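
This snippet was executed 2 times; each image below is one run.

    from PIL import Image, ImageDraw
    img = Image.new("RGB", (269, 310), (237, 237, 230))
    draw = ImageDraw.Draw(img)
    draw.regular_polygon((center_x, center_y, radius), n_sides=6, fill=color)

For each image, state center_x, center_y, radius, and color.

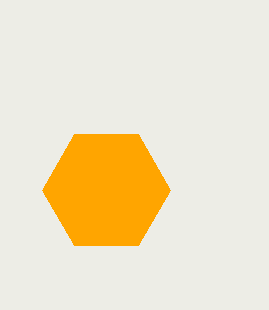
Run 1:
center_x = 106; center_y = 190; radius = 64; color = 'orange'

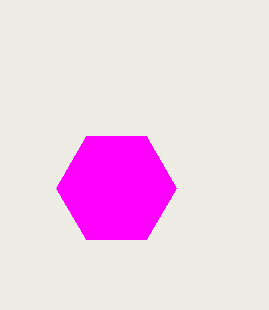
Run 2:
center_x = 116, center_y = 188, radius = 60, color = 'magenta'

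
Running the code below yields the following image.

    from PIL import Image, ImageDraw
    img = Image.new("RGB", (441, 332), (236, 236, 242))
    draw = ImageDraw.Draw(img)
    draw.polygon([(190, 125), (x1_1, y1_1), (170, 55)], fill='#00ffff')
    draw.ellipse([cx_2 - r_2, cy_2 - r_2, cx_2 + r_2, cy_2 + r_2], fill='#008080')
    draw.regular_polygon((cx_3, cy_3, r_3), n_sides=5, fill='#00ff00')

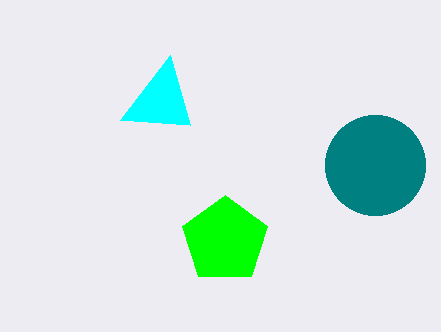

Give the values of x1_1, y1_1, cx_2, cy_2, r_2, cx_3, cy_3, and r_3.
x1_1 = 120; y1_1 = 120; cx_2 = 375; cy_2 = 165; r_2 = 50; cx_3 = 225; cy_3 = 240; r_3 = 45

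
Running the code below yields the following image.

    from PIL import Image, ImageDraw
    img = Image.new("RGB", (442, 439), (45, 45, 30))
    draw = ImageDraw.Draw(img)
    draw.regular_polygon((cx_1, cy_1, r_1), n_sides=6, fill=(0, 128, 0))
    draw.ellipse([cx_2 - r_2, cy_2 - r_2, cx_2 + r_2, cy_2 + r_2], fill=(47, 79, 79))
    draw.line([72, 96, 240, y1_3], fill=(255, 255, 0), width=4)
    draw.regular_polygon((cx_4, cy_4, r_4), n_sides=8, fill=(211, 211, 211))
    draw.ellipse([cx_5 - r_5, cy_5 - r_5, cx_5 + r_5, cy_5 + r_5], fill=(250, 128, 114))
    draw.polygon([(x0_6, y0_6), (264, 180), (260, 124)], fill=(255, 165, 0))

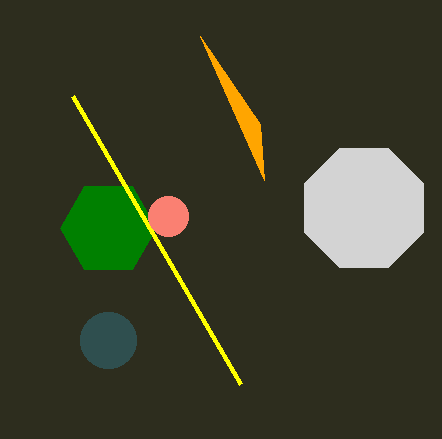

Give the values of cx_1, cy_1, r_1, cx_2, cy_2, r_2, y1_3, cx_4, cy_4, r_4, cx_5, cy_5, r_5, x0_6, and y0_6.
cx_1 = 108
cy_1 = 228
r_1 = 48
cx_2 = 108
cy_2 = 340
r_2 = 28
y1_3 = 384
cx_4 = 364
cy_4 = 208
r_4 = 64
cx_5 = 168
cy_5 = 216
r_5 = 20
x0_6 = 200
y0_6 = 36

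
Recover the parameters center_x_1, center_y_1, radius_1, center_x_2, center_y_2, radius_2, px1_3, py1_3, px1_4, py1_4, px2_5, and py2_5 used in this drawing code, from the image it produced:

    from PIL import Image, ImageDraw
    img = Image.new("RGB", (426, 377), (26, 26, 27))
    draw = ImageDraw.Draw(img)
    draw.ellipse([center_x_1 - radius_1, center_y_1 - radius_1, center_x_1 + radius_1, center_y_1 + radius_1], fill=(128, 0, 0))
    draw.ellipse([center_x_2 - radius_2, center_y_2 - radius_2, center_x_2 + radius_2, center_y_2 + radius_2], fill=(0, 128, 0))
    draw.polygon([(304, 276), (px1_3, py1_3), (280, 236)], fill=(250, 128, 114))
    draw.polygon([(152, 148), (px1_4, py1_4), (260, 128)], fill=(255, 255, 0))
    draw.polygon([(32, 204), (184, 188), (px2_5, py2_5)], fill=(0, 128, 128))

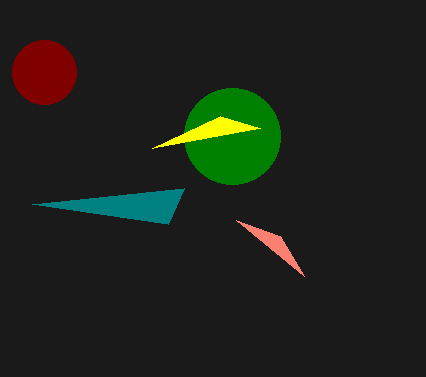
center_x_1 = 44, center_y_1 = 72, radius_1 = 32, center_x_2 = 232, center_y_2 = 136, radius_2 = 48, px1_3 = 236, py1_3 = 220, px1_4 = 220, py1_4 = 116, px2_5 = 168, py2_5 = 224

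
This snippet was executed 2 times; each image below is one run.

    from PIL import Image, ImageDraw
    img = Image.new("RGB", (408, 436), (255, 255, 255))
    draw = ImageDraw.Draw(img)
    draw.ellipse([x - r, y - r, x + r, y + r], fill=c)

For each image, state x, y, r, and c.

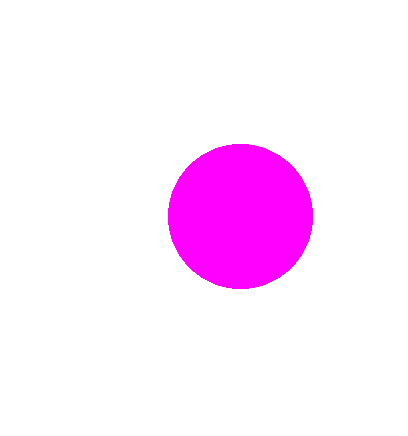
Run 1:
x = 240
y = 216
r = 72
c = 'magenta'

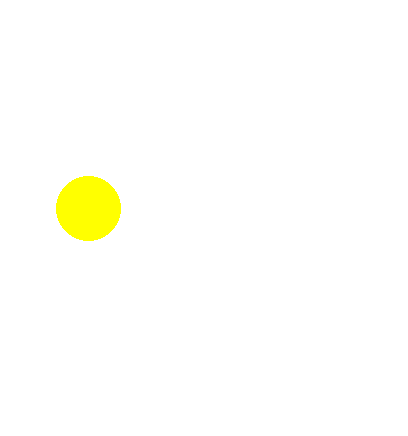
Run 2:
x = 88
y = 208
r = 32
c = 'yellow'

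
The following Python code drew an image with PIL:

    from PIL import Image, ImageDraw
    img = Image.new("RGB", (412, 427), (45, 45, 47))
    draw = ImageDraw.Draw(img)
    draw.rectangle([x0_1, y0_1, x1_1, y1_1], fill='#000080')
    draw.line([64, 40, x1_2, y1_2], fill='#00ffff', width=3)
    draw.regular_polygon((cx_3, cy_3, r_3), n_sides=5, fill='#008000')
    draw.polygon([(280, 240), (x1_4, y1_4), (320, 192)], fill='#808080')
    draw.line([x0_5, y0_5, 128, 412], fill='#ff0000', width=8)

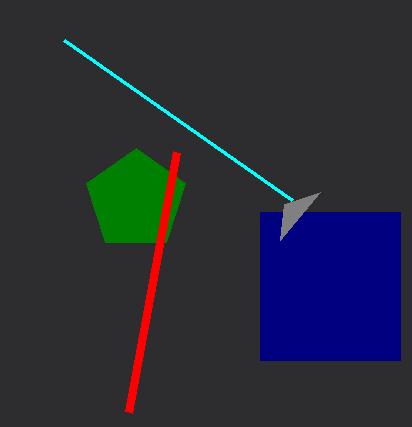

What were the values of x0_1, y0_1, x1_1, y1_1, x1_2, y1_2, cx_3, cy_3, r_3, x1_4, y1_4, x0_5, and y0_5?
x0_1 = 260; y0_1 = 212; x1_1 = 400; y1_1 = 360; x1_2 = 292; y1_2 = 200; cx_3 = 136; cy_3 = 200; r_3 = 52; x1_4 = 284; y1_4 = 204; x0_5 = 176; y0_5 = 152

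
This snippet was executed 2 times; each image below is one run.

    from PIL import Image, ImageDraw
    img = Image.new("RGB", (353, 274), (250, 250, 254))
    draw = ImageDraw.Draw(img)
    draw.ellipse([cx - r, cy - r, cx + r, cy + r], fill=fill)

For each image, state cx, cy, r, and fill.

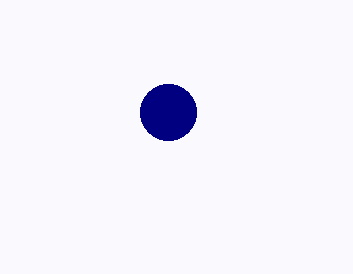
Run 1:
cx = 168
cy = 112
r = 28
fill = 'navy'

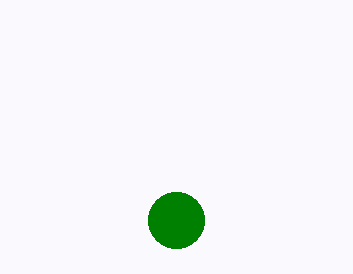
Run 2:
cx = 176; cy = 220; r = 28; fill = 'green'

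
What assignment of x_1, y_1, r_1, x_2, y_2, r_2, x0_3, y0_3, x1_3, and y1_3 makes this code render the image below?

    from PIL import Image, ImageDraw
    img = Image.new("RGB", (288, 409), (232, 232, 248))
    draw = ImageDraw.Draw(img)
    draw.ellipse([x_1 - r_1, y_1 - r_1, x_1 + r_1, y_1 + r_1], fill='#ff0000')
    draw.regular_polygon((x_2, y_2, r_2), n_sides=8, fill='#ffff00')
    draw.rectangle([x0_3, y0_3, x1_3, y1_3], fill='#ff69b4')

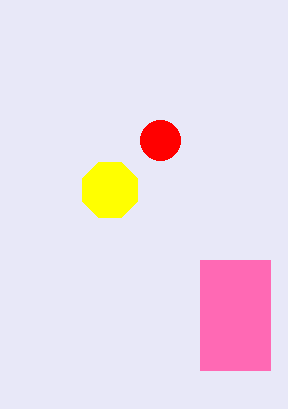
x_1 = 160; y_1 = 140; r_1 = 20; x_2 = 110; y_2 = 190; r_2 = 30; x0_3 = 200; y0_3 = 260; x1_3 = 270; y1_3 = 370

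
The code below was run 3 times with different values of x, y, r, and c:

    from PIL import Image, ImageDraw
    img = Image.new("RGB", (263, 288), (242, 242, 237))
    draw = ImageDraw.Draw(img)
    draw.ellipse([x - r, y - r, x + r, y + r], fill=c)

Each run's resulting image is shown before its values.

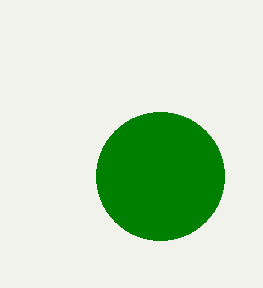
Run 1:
x = 160; y = 176; r = 64; c = 'green'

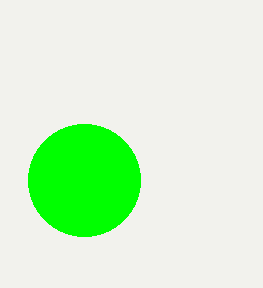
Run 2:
x = 84, y = 180, r = 56, c = 'lime'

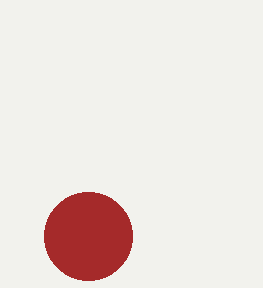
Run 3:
x = 88
y = 236
r = 44
c = 'brown'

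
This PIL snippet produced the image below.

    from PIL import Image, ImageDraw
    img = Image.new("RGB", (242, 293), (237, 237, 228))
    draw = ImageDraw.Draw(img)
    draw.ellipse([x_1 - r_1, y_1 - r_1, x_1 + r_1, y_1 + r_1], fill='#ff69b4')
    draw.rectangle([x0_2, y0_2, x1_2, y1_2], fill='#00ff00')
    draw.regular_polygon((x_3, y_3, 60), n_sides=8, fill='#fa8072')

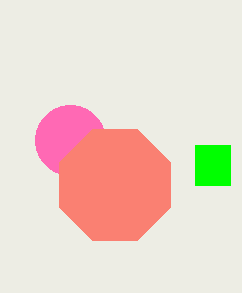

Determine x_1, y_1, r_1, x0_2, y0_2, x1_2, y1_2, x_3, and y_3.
x_1 = 70, y_1 = 140, r_1 = 35, x0_2 = 195, y0_2 = 145, x1_2 = 230, y1_2 = 185, x_3 = 115, y_3 = 185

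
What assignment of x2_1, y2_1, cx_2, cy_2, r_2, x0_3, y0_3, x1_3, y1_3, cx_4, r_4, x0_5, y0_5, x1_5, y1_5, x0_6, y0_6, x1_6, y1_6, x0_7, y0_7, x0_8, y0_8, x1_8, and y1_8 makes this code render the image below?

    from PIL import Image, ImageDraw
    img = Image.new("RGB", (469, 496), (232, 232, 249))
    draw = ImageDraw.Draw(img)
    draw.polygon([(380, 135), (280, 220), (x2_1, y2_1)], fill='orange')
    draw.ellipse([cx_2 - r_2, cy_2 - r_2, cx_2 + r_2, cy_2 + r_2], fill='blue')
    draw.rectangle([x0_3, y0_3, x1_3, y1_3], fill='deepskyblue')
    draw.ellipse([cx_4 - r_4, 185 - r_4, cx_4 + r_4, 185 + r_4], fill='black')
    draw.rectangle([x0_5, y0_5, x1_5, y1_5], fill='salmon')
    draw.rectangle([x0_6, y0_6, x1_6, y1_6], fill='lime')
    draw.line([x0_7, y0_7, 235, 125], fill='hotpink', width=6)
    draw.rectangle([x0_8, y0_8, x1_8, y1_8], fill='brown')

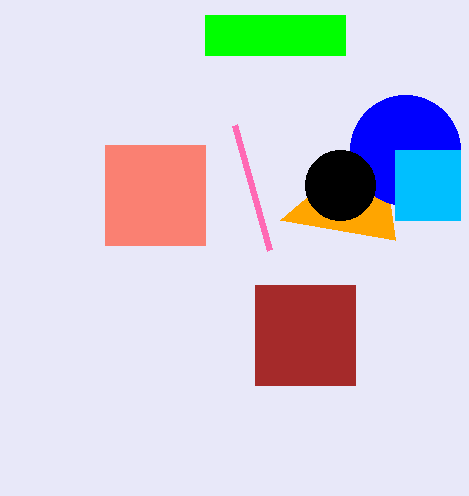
x2_1 = 395; y2_1 = 240; cx_2 = 405; cy_2 = 150; r_2 = 55; x0_3 = 395; y0_3 = 150; x1_3 = 460; y1_3 = 220; cx_4 = 340; r_4 = 35; x0_5 = 105; y0_5 = 145; x1_5 = 205; y1_5 = 245; x0_6 = 205; y0_6 = 15; x1_6 = 345; y1_6 = 55; x0_7 = 270; y0_7 = 250; x0_8 = 255; y0_8 = 285; x1_8 = 355; y1_8 = 385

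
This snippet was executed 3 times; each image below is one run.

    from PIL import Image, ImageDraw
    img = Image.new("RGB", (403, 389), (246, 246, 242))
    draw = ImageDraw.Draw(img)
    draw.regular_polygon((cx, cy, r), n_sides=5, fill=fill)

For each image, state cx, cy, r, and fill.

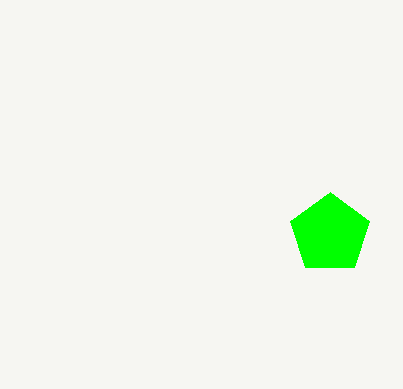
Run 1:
cx = 330; cy = 234; r = 42; fill = 'lime'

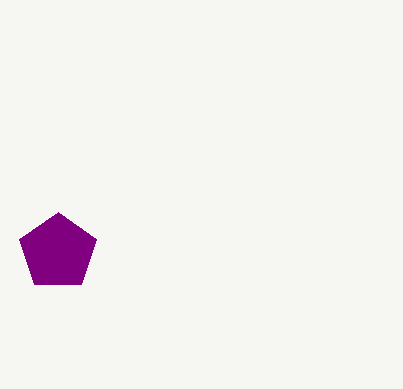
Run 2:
cx = 58
cy = 252
r = 40
fill = 'purple'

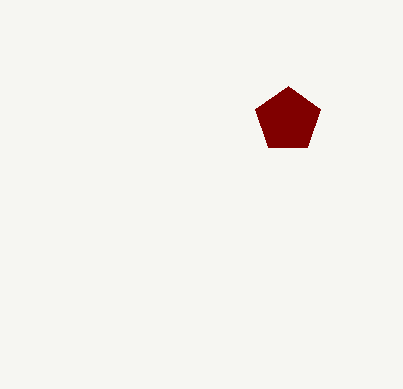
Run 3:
cx = 288; cy = 120; r = 34; fill = 'maroon'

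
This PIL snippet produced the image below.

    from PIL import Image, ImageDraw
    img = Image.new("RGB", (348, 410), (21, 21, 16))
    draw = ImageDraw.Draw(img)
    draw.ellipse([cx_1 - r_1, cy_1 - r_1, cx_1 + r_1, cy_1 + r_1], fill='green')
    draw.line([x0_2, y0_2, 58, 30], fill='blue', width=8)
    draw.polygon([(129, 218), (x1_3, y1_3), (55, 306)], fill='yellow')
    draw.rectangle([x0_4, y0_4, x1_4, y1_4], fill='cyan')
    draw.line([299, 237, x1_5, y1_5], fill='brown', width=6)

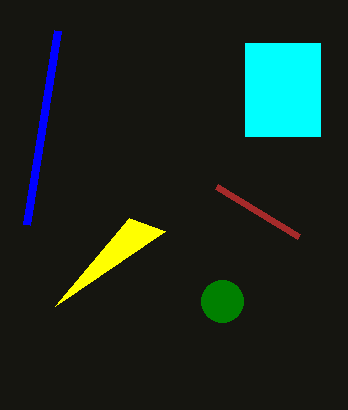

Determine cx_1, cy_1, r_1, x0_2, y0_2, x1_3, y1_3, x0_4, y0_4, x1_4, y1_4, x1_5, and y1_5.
cx_1 = 222; cy_1 = 301; r_1 = 21; x0_2 = 27; y0_2 = 224; x1_3 = 165; y1_3 = 231; x0_4 = 245; y0_4 = 43; x1_4 = 320; y1_4 = 136; x1_5 = 217; y1_5 = 187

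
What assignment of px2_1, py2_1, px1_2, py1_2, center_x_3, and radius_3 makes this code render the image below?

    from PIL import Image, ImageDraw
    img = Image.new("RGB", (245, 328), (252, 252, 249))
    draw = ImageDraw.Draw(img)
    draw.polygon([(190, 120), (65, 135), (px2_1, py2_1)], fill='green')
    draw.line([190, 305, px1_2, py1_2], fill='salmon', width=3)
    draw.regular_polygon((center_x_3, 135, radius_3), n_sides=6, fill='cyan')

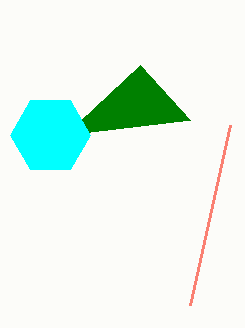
px2_1 = 140; py2_1 = 65; px1_2 = 230; py1_2 = 125; center_x_3 = 50; radius_3 = 40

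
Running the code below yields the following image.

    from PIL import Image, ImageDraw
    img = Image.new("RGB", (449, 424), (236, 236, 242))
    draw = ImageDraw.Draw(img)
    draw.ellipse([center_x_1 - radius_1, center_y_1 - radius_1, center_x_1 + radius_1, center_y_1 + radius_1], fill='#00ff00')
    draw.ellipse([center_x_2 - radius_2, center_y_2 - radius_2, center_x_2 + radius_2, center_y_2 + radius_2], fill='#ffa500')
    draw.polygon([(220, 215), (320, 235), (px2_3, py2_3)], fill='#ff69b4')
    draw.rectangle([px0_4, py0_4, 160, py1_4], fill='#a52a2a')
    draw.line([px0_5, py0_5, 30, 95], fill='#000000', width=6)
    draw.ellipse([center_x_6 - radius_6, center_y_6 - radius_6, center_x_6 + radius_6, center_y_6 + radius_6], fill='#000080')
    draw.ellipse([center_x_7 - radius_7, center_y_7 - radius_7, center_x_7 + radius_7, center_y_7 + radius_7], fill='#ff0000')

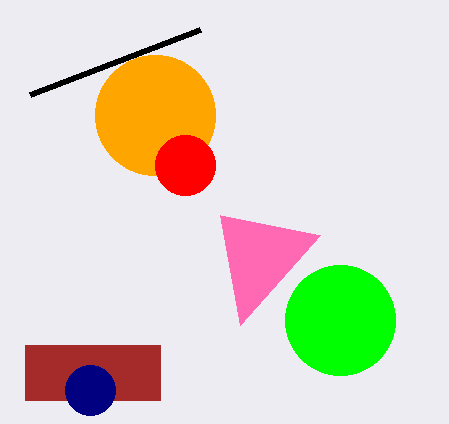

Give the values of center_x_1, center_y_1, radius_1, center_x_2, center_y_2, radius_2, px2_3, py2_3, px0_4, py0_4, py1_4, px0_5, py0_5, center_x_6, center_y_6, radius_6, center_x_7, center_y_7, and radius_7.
center_x_1 = 340; center_y_1 = 320; radius_1 = 55; center_x_2 = 155; center_y_2 = 115; radius_2 = 60; px2_3 = 240; py2_3 = 325; px0_4 = 25; py0_4 = 345; py1_4 = 400; px0_5 = 200; py0_5 = 30; center_x_6 = 90; center_y_6 = 390; radius_6 = 25; center_x_7 = 185; center_y_7 = 165; radius_7 = 30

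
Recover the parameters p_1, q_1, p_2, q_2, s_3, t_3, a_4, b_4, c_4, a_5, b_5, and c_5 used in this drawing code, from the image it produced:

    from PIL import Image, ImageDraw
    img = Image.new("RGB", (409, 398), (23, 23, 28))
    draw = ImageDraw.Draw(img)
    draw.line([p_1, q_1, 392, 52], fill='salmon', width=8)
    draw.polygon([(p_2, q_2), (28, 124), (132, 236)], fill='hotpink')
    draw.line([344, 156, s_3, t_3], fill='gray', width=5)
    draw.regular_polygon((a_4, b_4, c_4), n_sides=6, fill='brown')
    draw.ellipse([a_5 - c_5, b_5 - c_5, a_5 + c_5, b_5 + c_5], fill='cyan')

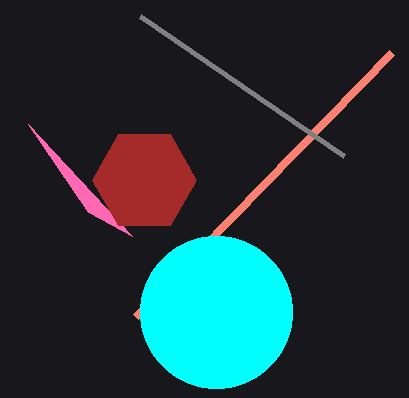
p_1 = 136
q_1 = 316
p_2 = 88
q_2 = 212
s_3 = 140
t_3 = 16
a_4 = 144
b_4 = 180
c_4 = 52
a_5 = 216
b_5 = 312
c_5 = 76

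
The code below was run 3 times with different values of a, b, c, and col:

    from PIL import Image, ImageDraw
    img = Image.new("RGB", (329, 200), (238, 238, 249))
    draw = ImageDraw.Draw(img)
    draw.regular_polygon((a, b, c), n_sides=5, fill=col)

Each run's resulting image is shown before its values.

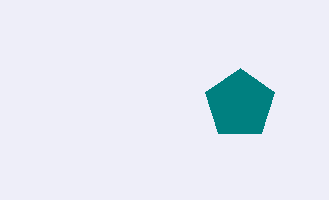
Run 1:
a = 240
b = 104
c = 36
col = 'teal'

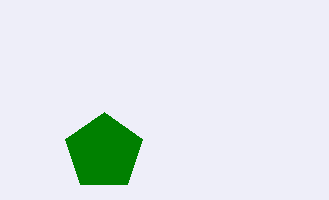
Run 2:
a = 104; b = 152; c = 40; col = 'green'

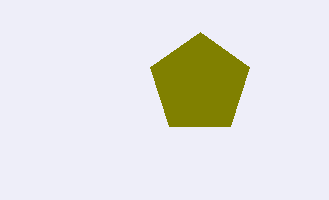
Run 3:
a = 200, b = 84, c = 52, col = 'olive'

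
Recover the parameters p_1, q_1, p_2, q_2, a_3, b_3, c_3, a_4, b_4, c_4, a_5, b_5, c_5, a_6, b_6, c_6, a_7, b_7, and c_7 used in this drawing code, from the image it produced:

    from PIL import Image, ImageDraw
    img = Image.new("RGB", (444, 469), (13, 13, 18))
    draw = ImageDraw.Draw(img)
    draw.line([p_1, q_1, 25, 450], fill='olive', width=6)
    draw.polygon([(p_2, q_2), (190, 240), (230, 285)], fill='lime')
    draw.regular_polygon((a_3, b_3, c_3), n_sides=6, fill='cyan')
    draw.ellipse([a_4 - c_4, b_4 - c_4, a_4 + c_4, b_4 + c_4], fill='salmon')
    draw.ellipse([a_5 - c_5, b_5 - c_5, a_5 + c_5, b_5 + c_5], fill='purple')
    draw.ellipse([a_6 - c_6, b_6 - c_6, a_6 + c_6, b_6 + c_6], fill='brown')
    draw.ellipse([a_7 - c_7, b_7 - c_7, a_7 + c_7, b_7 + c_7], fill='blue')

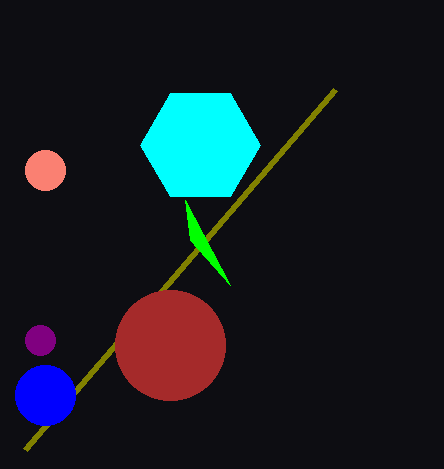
p_1 = 335; q_1 = 90; p_2 = 185; q_2 = 200; a_3 = 200; b_3 = 145; c_3 = 60; a_4 = 45; b_4 = 170; c_4 = 20; a_5 = 40; b_5 = 340; c_5 = 15; a_6 = 170; b_6 = 345; c_6 = 55; a_7 = 45; b_7 = 395; c_7 = 30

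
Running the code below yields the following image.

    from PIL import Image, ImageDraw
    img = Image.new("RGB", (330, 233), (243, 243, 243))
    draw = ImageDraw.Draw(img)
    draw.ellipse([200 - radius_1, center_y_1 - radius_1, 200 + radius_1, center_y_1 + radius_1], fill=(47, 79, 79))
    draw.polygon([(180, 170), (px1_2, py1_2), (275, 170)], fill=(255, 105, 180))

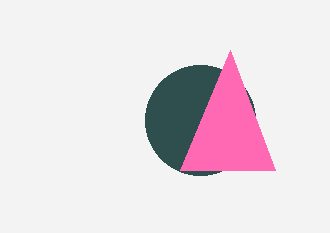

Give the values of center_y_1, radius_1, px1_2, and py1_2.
center_y_1 = 120, radius_1 = 55, px1_2 = 230, py1_2 = 50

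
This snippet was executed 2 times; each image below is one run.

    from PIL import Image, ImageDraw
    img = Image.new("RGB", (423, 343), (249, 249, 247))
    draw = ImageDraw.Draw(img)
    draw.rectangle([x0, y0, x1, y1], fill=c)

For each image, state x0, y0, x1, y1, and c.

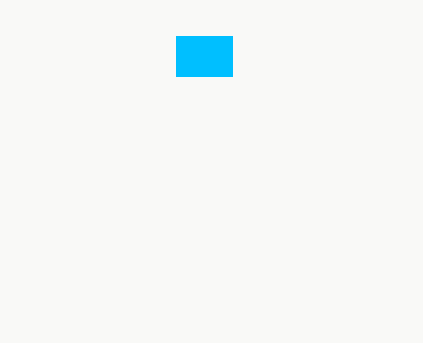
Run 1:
x0 = 176; y0 = 36; x1 = 232; y1 = 76; c = 'deepskyblue'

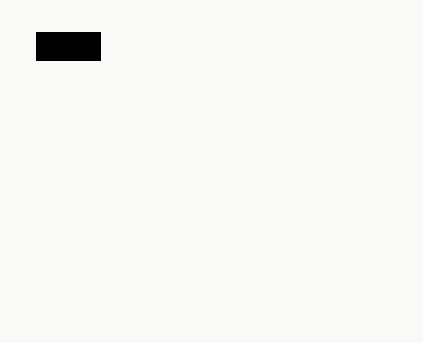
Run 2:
x0 = 36; y0 = 32; x1 = 100; y1 = 60; c = 'black'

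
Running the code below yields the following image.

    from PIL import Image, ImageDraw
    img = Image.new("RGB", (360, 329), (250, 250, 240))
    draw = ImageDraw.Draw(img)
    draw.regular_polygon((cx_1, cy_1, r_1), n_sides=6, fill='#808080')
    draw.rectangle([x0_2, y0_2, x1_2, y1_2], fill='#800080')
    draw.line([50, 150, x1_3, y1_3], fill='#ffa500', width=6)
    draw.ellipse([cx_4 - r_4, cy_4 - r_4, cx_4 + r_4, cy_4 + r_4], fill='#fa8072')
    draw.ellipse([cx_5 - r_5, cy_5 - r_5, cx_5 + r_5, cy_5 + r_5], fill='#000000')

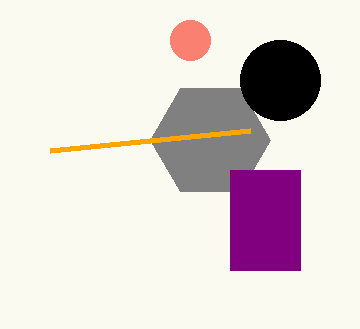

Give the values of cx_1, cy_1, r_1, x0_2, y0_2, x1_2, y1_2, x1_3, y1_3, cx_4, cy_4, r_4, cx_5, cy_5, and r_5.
cx_1 = 210
cy_1 = 140
r_1 = 60
x0_2 = 230
y0_2 = 170
x1_2 = 300
y1_2 = 270
x1_3 = 250
y1_3 = 130
cx_4 = 190
cy_4 = 40
r_4 = 20
cx_5 = 280
cy_5 = 80
r_5 = 40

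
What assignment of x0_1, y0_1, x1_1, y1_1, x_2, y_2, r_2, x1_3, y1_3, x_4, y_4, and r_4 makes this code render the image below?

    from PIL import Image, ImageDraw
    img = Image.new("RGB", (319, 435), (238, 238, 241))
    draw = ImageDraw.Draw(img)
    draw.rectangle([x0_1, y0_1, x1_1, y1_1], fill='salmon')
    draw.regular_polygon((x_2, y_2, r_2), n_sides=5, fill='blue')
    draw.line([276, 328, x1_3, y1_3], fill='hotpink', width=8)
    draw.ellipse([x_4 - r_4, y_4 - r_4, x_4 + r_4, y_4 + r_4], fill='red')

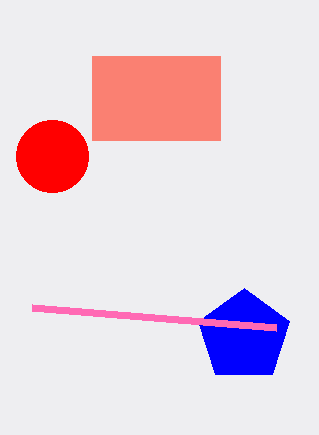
x0_1 = 92
y0_1 = 56
x1_1 = 220
y1_1 = 140
x_2 = 244
y_2 = 336
r_2 = 48
x1_3 = 32
y1_3 = 308
x_4 = 52
y_4 = 156
r_4 = 36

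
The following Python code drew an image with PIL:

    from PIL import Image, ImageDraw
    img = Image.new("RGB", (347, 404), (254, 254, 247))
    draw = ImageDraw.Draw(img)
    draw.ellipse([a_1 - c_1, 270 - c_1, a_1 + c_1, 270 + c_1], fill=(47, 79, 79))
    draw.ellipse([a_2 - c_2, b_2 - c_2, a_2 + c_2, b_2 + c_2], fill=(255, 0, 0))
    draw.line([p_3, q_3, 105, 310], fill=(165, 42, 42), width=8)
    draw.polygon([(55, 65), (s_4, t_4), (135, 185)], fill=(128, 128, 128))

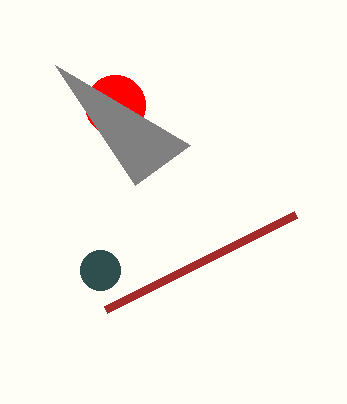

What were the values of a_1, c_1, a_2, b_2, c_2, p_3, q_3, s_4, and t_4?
a_1 = 100; c_1 = 20; a_2 = 115; b_2 = 105; c_2 = 30; p_3 = 295; q_3 = 215; s_4 = 190; t_4 = 145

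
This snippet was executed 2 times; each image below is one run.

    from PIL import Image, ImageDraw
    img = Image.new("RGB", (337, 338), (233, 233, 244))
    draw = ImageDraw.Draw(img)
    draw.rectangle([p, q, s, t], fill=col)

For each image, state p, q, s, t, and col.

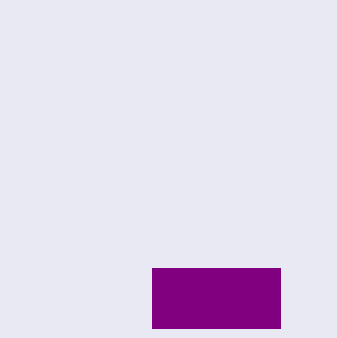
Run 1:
p = 152, q = 268, s = 280, t = 328, col = 'purple'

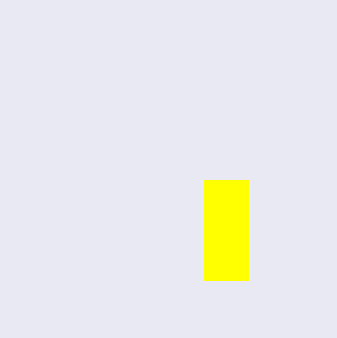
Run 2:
p = 204
q = 180
s = 248
t = 280
col = 'yellow'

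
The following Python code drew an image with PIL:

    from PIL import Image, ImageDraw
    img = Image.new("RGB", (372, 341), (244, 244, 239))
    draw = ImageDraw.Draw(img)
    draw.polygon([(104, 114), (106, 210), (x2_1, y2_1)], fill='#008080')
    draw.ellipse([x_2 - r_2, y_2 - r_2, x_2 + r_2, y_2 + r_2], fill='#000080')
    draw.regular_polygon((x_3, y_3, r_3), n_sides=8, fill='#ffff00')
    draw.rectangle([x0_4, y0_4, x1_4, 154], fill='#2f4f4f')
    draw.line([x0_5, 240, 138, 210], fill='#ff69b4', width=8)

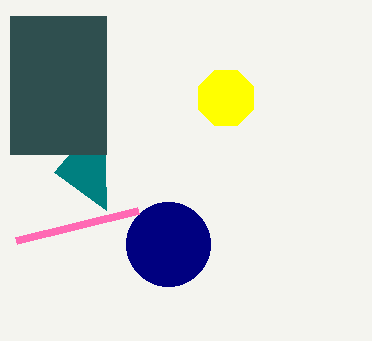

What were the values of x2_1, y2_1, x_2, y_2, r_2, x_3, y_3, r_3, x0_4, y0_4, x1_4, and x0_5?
x2_1 = 54, y2_1 = 172, x_2 = 168, y_2 = 244, r_2 = 42, x_3 = 226, y_3 = 98, r_3 = 30, x0_4 = 10, y0_4 = 16, x1_4 = 106, x0_5 = 16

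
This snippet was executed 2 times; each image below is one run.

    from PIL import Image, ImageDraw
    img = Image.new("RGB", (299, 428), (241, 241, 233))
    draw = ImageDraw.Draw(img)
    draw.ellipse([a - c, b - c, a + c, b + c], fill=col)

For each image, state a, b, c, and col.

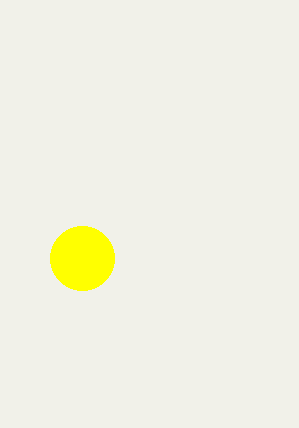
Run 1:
a = 82, b = 258, c = 32, col = 'yellow'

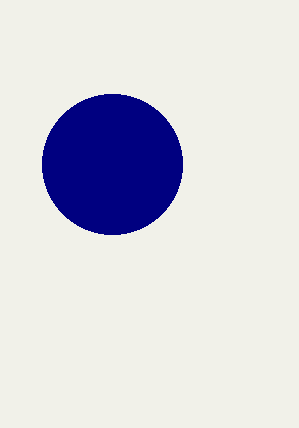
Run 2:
a = 112, b = 164, c = 70, col = 'navy'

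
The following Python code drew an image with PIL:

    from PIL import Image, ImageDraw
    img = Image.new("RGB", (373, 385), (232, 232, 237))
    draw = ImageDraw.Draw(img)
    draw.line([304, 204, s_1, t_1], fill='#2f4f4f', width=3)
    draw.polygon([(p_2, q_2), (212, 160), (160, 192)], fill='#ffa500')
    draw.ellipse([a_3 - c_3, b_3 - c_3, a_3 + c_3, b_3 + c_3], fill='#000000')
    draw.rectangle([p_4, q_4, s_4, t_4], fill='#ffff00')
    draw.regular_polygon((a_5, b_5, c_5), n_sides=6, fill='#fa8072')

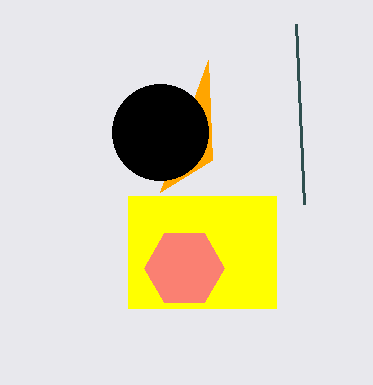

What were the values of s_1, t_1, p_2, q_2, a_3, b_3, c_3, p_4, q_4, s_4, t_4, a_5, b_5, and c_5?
s_1 = 296
t_1 = 24
p_2 = 208
q_2 = 60
a_3 = 160
b_3 = 132
c_3 = 48
p_4 = 128
q_4 = 196
s_4 = 276
t_4 = 308
a_5 = 184
b_5 = 268
c_5 = 40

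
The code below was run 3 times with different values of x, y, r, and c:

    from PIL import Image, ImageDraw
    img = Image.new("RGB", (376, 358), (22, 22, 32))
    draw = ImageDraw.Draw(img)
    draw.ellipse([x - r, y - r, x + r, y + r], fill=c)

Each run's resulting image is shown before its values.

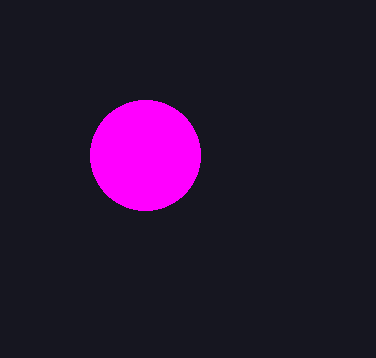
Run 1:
x = 145; y = 155; r = 55; c = 'magenta'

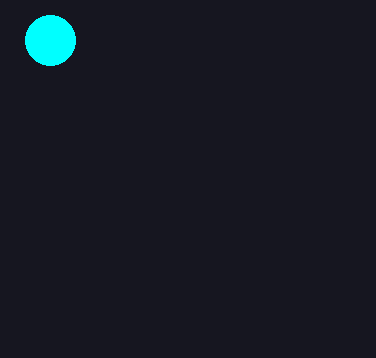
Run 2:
x = 50, y = 40, r = 25, c = 'cyan'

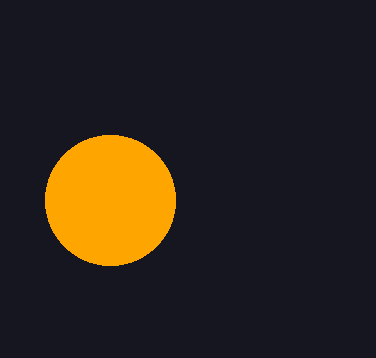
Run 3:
x = 110, y = 200, r = 65, c = 'orange'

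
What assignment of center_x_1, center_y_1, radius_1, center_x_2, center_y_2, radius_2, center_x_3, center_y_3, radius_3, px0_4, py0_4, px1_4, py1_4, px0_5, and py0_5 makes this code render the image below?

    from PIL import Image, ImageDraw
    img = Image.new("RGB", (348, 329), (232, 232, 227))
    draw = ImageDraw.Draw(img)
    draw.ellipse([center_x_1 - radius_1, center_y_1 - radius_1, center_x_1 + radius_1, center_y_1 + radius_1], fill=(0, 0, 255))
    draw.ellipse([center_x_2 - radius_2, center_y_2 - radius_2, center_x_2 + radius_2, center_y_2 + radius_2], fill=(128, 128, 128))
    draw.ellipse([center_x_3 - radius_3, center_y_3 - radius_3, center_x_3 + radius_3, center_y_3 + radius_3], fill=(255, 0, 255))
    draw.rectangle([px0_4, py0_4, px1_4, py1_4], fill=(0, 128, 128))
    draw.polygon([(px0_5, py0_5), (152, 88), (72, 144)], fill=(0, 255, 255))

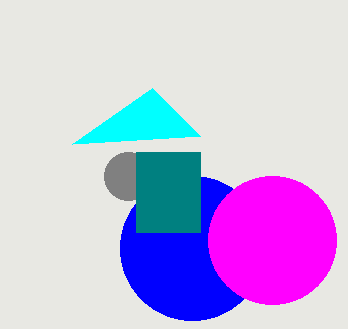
center_x_1 = 192
center_y_1 = 248
radius_1 = 72
center_x_2 = 128
center_y_2 = 176
radius_2 = 24
center_x_3 = 272
center_y_3 = 240
radius_3 = 64
px0_4 = 136
py0_4 = 152
px1_4 = 200
py1_4 = 232
px0_5 = 200
py0_5 = 136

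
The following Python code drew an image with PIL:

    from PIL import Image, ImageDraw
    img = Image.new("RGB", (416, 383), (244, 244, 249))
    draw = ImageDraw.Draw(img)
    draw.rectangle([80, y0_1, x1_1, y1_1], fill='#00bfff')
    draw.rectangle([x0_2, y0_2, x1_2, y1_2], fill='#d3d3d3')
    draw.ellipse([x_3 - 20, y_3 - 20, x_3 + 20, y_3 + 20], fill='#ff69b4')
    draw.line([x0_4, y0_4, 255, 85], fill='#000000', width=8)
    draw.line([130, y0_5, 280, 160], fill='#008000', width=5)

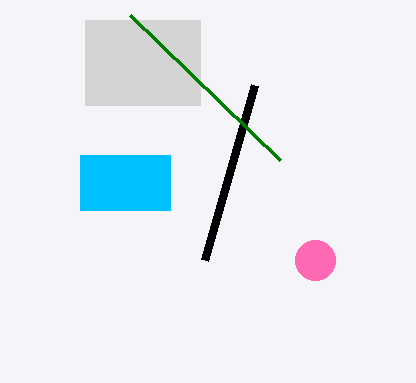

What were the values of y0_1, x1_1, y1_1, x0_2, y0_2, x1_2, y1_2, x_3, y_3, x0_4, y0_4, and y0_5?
y0_1 = 155, x1_1 = 170, y1_1 = 210, x0_2 = 85, y0_2 = 20, x1_2 = 200, y1_2 = 105, x_3 = 315, y_3 = 260, x0_4 = 205, y0_4 = 260, y0_5 = 15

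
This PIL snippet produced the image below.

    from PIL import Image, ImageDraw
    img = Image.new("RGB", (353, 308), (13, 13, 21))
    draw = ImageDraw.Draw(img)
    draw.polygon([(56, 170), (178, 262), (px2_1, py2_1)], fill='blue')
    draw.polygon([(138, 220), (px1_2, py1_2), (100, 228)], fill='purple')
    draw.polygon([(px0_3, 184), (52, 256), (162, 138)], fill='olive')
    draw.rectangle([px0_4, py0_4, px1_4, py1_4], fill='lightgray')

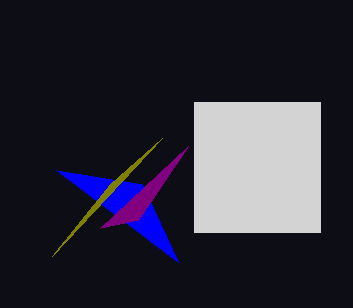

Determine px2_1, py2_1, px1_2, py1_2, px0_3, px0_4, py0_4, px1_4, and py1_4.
px2_1 = 142, py2_1 = 184, px1_2 = 188, py1_2 = 146, px0_3 = 110, px0_4 = 194, py0_4 = 102, px1_4 = 320, py1_4 = 232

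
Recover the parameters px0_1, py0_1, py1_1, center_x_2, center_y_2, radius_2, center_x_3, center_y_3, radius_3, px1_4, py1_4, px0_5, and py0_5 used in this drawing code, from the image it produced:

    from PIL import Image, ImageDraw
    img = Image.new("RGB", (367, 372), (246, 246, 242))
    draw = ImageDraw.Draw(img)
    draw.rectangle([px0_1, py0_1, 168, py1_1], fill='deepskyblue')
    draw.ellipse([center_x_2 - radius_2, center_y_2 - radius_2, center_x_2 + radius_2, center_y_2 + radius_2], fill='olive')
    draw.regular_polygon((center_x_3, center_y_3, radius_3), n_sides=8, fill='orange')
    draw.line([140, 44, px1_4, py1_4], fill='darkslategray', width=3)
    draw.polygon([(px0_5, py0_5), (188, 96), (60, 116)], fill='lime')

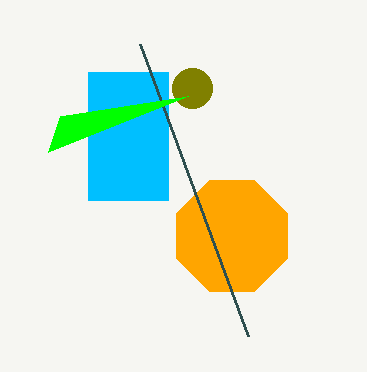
px0_1 = 88; py0_1 = 72; py1_1 = 200; center_x_2 = 192; center_y_2 = 88; radius_2 = 20; center_x_3 = 232; center_y_3 = 236; radius_3 = 60; px1_4 = 248; py1_4 = 336; px0_5 = 48; py0_5 = 152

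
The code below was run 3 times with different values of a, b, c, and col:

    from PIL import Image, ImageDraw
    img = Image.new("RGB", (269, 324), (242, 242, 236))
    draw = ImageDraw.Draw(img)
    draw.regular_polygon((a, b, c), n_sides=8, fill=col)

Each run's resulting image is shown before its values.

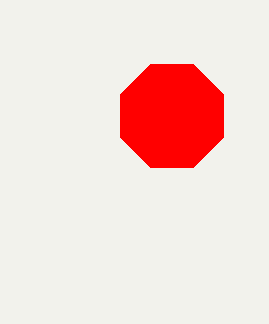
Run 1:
a = 172; b = 116; c = 56; col = 'red'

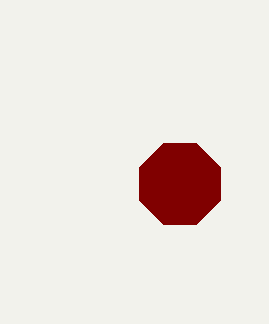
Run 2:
a = 180
b = 184
c = 44
col = 'maroon'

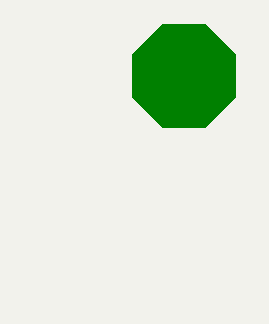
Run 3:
a = 184; b = 76; c = 56; col = 'green'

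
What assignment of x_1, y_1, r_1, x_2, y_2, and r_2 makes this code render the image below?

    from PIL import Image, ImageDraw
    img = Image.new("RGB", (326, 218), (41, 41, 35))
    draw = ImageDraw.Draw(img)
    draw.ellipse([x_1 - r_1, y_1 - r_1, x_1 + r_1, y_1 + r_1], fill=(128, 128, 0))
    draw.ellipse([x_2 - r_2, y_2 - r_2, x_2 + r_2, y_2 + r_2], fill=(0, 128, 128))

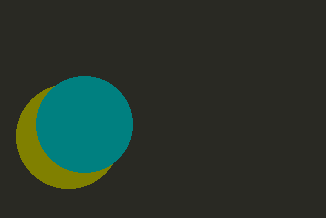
x_1 = 68, y_1 = 136, r_1 = 52, x_2 = 84, y_2 = 124, r_2 = 48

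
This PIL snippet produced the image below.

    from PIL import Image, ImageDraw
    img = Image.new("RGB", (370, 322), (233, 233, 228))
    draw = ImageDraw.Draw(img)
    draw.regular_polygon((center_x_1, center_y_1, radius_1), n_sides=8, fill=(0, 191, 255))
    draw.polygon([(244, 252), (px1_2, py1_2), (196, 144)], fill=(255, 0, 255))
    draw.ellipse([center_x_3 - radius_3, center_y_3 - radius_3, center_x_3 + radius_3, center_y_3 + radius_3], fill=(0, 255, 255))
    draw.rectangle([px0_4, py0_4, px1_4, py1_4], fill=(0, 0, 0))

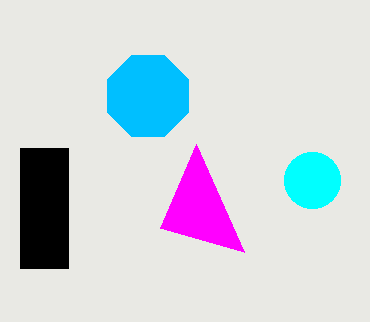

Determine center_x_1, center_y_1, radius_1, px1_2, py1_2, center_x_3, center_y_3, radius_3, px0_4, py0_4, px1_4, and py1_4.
center_x_1 = 148, center_y_1 = 96, radius_1 = 44, px1_2 = 160, py1_2 = 228, center_x_3 = 312, center_y_3 = 180, radius_3 = 28, px0_4 = 20, py0_4 = 148, px1_4 = 68, py1_4 = 268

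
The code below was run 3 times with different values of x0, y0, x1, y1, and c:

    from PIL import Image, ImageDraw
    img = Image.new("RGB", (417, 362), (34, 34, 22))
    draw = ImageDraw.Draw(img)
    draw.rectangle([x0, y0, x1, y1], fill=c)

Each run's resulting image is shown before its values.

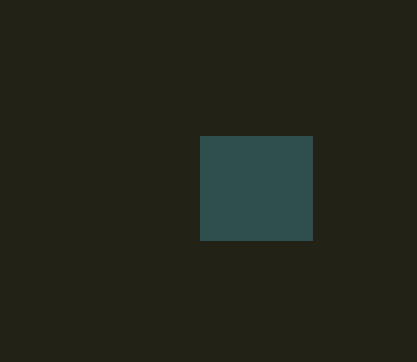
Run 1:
x0 = 200, y0 = 136, x1 = 312, y1 = 240, c = 'darkslategray'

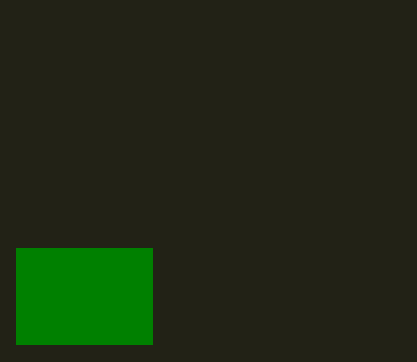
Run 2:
x0 = 16, y0 = 248, x1 = 152, y1 = 344, c = 'green'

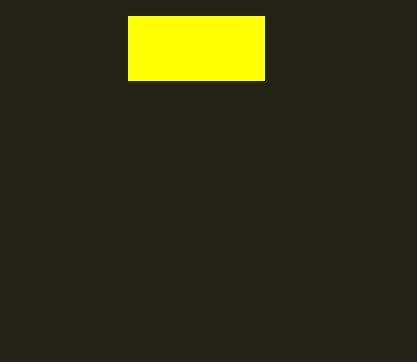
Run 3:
x0 = 128
y0 = 16
x1 = 264
y1 = 80
c = 'yellow'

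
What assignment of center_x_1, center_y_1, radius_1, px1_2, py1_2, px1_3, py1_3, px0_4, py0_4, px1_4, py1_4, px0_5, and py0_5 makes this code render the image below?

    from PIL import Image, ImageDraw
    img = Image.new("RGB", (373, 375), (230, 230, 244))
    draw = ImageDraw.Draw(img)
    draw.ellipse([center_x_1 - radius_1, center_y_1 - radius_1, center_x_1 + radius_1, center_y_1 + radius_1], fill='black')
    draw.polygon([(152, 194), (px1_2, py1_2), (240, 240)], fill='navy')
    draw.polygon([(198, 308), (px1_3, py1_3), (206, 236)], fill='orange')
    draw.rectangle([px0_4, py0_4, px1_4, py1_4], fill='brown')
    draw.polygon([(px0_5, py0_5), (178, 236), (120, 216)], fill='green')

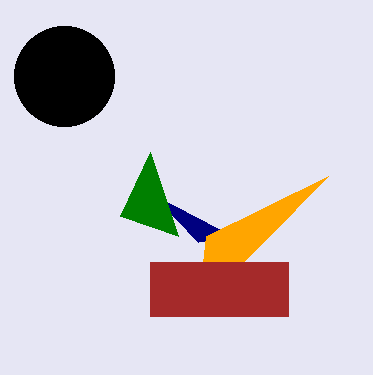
center_x_1 = 64
center_y_1 = 76
radius_1 = 50
px1_2 = 198
py1_2 = 242
px1_3 = 328
py1_3 = 176
px0_4 = 150
py0_4 = 262
px1_4 = 288
py1_4 = 316
px0_5 = 150
py0_5 = 152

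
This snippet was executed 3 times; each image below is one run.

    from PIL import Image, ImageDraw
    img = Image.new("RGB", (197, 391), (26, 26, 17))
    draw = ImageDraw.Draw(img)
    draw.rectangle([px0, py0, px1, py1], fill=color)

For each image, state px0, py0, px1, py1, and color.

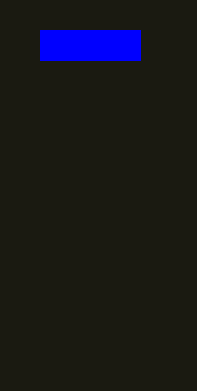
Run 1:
px0 = 40; py0 = 30; px1 = 140; py1 = 60; color = 'blue'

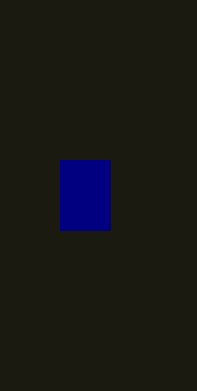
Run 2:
px0 = 60, py0 = 160, px1 = 110, py1 = 230, color = 'navy'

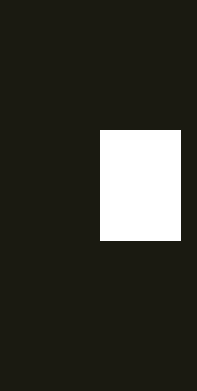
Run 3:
px0 = 100
py0 = 130
px1 = 180
py1 = 240
color = 'white'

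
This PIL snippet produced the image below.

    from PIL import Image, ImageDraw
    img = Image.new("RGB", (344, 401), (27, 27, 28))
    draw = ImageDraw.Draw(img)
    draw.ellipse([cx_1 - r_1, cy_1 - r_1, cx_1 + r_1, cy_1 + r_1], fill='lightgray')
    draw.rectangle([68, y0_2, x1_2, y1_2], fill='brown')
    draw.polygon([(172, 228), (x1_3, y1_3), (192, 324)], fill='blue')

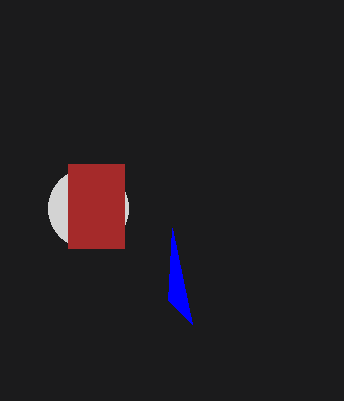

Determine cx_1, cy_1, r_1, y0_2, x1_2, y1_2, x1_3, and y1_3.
cx_1 = 88; cy_1 = 208; r_1 = 40; y0_2 = 164; x1_2 = 124; y1_2 = 248; x1_3 = 168; y1_3 = 300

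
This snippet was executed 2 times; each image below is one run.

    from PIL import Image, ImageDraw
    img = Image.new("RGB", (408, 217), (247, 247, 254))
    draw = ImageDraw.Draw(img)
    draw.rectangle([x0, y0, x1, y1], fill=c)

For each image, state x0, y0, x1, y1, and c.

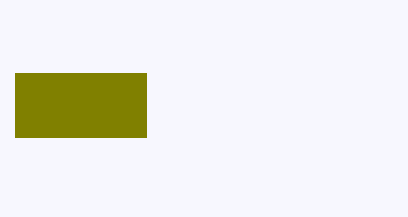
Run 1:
x0 = 15, y0 = 73, x1 = 146, y1 = 137, c = 'olive'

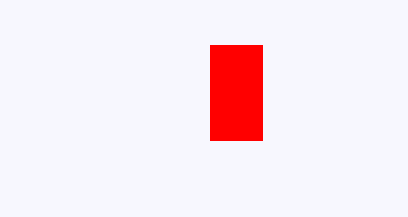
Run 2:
x0 = 210, y0 = 45, x1 = 262, y1 = 140, c = 'red'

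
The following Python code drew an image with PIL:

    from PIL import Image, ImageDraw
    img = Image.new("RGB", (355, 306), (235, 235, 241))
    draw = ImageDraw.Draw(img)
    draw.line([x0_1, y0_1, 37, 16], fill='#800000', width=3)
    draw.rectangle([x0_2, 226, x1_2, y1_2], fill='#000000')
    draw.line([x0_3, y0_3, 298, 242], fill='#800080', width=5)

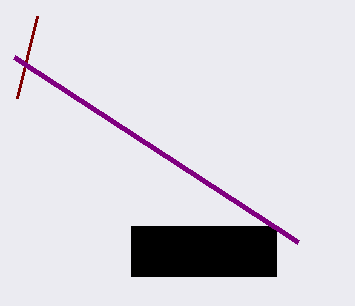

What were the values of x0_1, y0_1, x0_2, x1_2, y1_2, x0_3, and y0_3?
x0_1 = 17
y0_1 = 98
x0_2 = 131
x1_2 = 276
y1_2 = 276
x0_3 = 14
y0_3 = 57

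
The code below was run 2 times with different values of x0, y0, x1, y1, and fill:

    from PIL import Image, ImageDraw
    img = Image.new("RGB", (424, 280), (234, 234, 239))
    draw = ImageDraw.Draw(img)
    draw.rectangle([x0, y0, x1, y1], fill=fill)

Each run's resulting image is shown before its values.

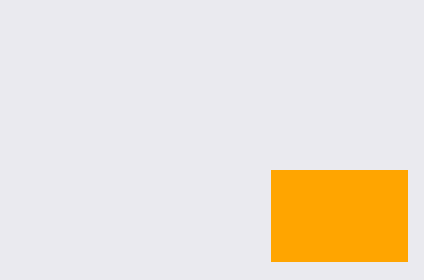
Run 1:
x0 = 271; y0 = 170; x1 = 407; y1 = 261; fill = 'orange'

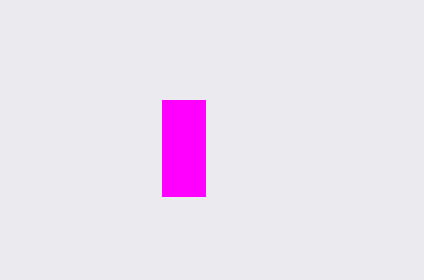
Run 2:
x0 = 162
y0 = 100
x1 = 205
y1 = 196
fill = 'magenta'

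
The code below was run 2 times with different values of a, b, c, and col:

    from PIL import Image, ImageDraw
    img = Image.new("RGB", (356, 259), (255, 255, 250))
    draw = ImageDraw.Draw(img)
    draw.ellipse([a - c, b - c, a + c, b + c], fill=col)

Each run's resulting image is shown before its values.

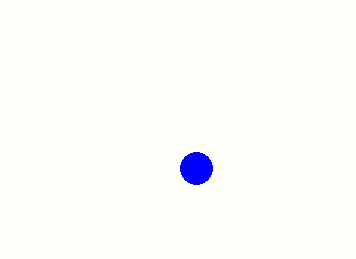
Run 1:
a = 196
b = 168
c = 16
col = 'blue'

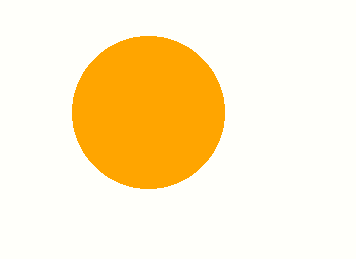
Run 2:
a = 148, b = 112, c = 76, col = 'orange'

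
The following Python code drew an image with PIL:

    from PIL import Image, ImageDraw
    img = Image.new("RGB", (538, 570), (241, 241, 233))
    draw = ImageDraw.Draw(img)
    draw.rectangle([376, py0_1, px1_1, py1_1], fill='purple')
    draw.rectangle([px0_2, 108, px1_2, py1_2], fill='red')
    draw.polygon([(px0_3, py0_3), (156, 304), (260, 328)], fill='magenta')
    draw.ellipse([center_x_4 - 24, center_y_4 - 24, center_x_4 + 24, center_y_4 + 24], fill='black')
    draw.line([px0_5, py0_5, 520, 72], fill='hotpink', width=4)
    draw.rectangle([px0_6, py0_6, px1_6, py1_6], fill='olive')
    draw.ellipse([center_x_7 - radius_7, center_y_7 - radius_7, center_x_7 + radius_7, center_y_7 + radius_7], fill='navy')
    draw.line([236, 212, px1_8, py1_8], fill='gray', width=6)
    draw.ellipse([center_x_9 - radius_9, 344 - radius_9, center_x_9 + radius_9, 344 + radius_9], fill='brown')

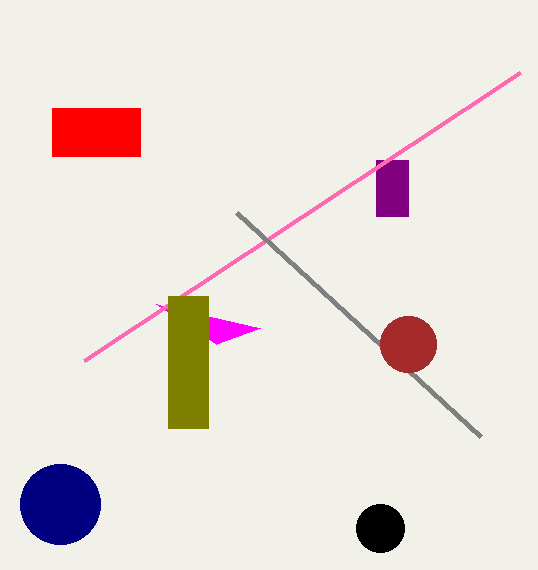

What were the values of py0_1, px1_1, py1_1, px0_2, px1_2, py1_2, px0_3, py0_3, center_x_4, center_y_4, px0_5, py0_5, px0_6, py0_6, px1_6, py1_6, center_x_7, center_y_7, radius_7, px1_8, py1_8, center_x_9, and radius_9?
py0_1 = 160; px1_1 = 408; py1_1 = 216; px0_2 = 52; px1_2 = 140; py1_2 = 156; px0_3 = 216; py0_3 = 344; center_x_4 = 380; center_y_4 = 528; px0_5 = 84; py0_5 = 360; px0_6 = 168; py0_6 = 296; px1_6 = 208; py1_6 = 428; center_x_7 = 60; center_y_7 = 504; radius_7 = 40; px1_8 = 480; py1_8 = 436; center_x_9 = 408; radius_9 = 28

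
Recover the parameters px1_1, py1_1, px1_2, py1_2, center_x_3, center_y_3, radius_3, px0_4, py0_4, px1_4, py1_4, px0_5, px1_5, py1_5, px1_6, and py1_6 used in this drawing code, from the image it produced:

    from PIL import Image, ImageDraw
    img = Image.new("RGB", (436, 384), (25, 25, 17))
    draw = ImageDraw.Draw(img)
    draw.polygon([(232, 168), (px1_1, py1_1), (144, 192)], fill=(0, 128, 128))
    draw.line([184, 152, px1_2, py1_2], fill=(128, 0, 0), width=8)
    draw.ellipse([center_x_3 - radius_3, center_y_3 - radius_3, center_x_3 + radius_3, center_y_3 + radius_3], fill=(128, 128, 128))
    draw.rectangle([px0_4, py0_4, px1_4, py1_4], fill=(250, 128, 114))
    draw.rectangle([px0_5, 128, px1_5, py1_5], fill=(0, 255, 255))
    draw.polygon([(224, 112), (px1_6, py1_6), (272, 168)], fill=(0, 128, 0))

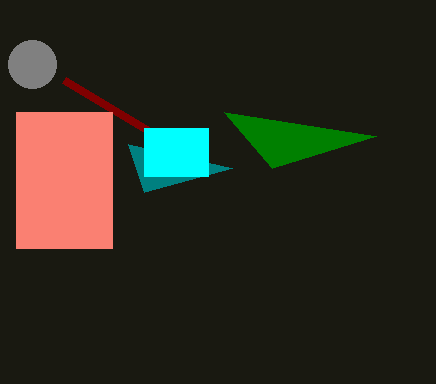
px1_1 = 128; py1_1 = 144; px1_2 = 64; py1_2 = 80; center_x_3 = 32; center_y_3 = 64; radius_3 = 24; px0_4 = 16; py0_4 = 112; px1_4 = 112; py1_4 = 248; px0_5 = 144; px1_5 = 208; py1_5 = 176; px1_6 = 376; py1_6 = 136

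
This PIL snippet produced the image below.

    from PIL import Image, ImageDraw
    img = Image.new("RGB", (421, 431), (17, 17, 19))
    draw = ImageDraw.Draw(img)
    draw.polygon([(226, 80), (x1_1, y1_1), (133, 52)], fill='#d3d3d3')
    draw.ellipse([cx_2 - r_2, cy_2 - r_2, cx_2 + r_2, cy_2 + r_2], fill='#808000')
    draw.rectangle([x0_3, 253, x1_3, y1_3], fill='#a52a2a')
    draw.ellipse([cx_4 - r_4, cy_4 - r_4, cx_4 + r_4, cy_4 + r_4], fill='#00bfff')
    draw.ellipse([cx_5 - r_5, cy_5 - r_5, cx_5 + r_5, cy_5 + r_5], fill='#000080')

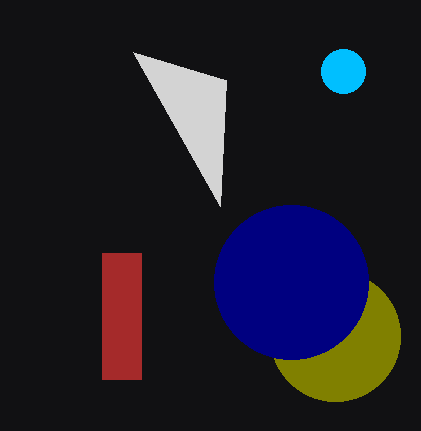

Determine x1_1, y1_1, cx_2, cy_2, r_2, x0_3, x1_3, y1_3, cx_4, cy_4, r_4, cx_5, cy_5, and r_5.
x1_1 = 220, y1_1 = 206, cx_2 = 335, cy_2 = 336, r_2 = 65, x0_3 = 102, x1_3 = 141, y1_3 = 379, cx_4 = 343, cy_4 = 71, r_4 = 22, cx_5 = 291, cy_5 = 282, r_5 = 77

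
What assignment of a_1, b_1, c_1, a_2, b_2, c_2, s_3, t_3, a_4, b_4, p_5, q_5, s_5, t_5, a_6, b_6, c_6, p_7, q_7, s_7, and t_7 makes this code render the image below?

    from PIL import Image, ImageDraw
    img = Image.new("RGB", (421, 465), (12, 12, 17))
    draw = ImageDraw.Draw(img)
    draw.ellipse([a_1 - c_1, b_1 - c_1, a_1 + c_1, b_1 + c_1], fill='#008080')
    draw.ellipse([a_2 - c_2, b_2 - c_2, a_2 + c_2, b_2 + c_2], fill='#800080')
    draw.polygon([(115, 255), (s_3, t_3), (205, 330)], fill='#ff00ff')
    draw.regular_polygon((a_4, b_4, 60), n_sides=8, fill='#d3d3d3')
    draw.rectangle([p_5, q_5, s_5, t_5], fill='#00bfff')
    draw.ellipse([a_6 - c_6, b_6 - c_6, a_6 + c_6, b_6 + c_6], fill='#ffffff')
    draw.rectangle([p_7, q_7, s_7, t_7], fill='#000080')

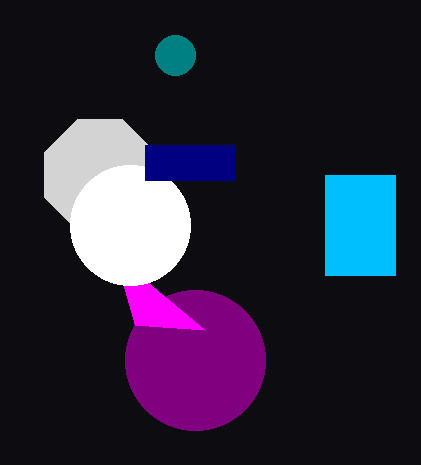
a_1 = 175; b_1 = 55; c_1 = 20; a_2 = 195; b_2 = 360; c_2 = 70; s_3 = 135; t_3 = 325; a_4 = 100; b_4 = 175; p_5 = 325; q_5 = 175; s_5 = 395; t_5 = 275; a_6 = 130; b_6 = 225; c_6 = 60; p_7 = 145; q_7 = 145; s_7 = 235; t_7 = 180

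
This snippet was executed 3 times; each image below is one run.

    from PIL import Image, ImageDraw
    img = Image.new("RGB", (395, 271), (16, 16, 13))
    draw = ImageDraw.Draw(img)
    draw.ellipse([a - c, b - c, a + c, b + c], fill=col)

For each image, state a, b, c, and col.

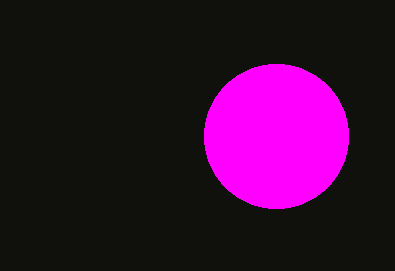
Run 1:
a = 276; b = 136; c = 72; col = 'magenta'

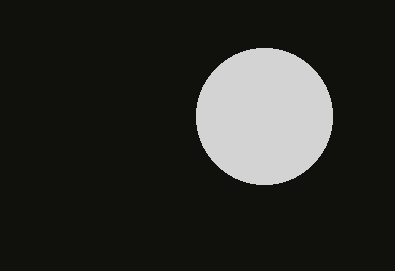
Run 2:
a = 264, b = 116, c = 68, col = 'lightgray'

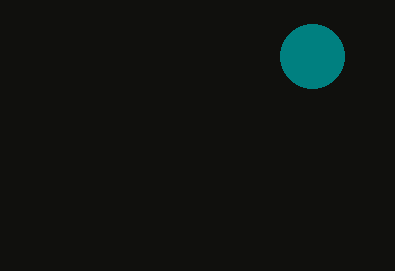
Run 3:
a = 312, b = 56, c = 32, col = 'teal'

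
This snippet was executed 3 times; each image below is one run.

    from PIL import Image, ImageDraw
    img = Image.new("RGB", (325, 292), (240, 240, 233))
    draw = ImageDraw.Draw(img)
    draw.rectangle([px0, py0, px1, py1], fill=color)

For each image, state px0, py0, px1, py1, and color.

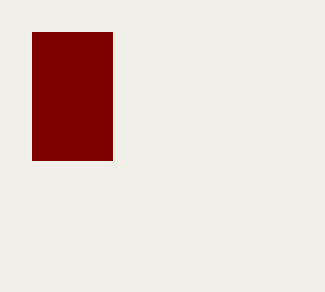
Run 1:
px0 = 32, py0 = 32, px1 = 112, py1 = 160, color = 'maroon'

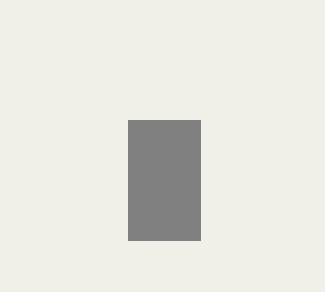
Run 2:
px0 = 128
py0 = 120
px1 = 200
py1 = 240
color = 'gray'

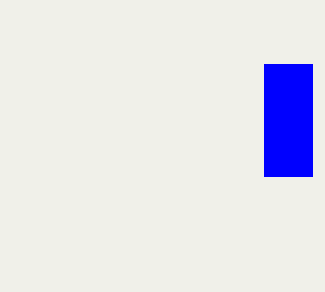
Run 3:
px0 = 264; py0 = 64; px1 = 312; py1 = 176; color = 'blue'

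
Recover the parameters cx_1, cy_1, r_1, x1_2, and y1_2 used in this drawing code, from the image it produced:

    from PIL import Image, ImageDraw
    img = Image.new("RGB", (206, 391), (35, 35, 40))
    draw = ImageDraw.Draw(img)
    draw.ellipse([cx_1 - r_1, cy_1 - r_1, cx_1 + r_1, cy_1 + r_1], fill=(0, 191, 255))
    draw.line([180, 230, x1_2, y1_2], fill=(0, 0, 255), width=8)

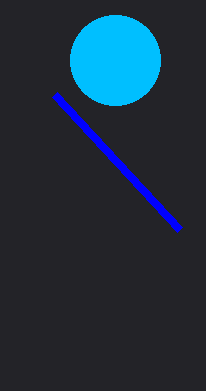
cx_1 = 115; cy_1 = 60; r_1 = 45; x1_2 = 55; y1_2 = 95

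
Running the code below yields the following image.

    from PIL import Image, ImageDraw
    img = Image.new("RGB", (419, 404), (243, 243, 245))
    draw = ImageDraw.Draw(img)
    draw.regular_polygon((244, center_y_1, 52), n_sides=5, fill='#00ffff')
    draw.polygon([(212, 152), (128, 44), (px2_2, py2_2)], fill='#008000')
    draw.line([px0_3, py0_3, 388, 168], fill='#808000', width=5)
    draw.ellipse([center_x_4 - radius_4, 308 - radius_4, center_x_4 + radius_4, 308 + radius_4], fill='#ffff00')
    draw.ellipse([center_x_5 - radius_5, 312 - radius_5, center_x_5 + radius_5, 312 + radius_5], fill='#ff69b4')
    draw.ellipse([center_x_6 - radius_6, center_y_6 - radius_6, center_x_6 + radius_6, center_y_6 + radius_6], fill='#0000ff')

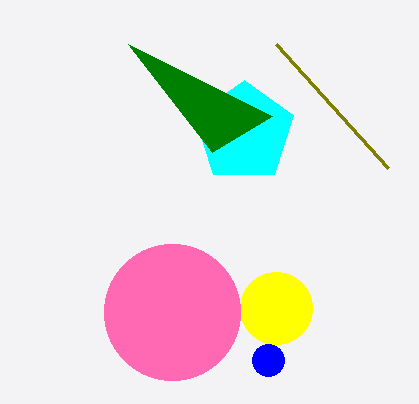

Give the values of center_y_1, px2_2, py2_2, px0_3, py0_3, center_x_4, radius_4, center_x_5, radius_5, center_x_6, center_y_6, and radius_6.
center_y_1 = 132; px2_2 = 272; py2_2 = 116; px0_3 = 276; py0_3 = 44; center_x_4 = 276; radius_4 = 36; center_x_5 = 172; radius_5 = 68; center_x_6 = 268; center_y_6 = 360; radius_6 = 16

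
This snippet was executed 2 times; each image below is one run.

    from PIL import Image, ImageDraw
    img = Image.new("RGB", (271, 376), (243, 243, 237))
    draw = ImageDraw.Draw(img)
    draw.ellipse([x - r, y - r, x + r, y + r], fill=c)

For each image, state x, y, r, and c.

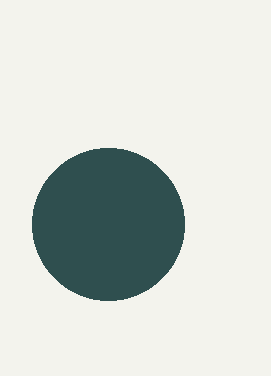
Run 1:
x = 108
y = 224
r = 76
c = 'darkslategray'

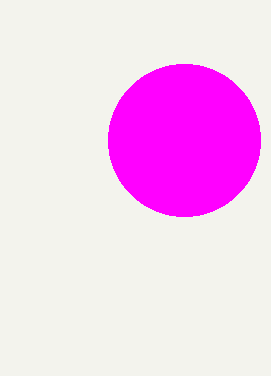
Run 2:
x = 184, y = 140, r = 76, c = 'magenta'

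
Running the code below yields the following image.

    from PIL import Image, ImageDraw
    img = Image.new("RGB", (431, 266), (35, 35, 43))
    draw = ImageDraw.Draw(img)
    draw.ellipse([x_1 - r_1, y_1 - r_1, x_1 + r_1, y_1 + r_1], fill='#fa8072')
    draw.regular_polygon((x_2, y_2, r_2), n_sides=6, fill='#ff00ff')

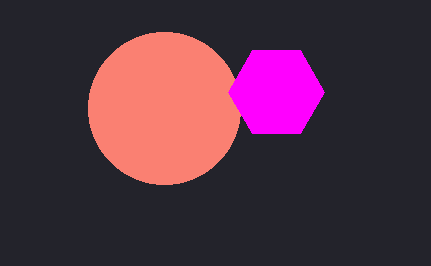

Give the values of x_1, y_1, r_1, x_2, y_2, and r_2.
x_1 = 164
y_1 = 108
r_1 = 76
x_2 = 276
y_2 = 92
r_2 = 48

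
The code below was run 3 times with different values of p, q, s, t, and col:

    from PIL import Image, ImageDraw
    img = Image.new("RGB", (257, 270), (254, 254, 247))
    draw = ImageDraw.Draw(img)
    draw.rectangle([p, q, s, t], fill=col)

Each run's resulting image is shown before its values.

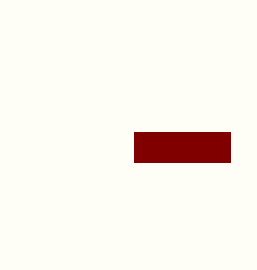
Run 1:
p = 134
q = 132
s = 230
t = 162
col = 'maroon'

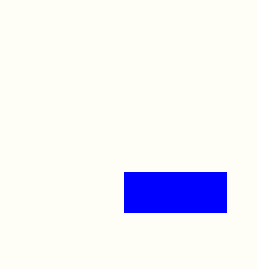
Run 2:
p = 124; q = 172; s = 226; t = 212; col = 'blue'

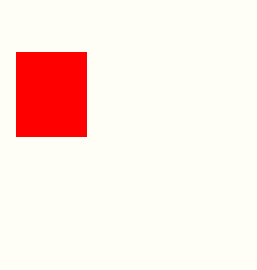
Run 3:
p = 16, q = 52, s = 86, t = 136, col = 'red'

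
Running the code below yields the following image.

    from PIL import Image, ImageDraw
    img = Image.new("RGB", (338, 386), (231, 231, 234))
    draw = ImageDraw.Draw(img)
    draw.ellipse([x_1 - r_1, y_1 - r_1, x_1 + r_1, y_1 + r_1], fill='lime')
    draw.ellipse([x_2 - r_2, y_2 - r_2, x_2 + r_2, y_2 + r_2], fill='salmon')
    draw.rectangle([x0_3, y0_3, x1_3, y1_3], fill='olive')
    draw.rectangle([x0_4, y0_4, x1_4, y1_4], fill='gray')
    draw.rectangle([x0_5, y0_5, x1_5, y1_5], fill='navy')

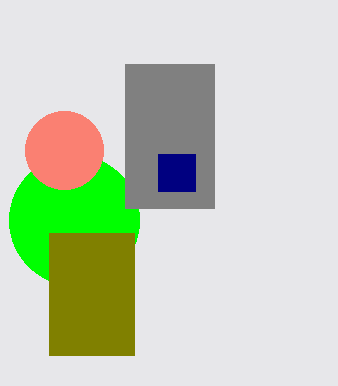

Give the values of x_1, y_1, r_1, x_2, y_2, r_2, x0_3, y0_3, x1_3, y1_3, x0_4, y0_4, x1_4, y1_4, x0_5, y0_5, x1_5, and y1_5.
x_1 = 74
y_1 = 220
r_1 = 65
x_2 = 64
y_2 = 150
r_2 = 39
x0_3 = 49
y0_3 = 233
x1_3 = 134
y1_3 = 355
x0_4 = 125
y0_4 = 64
x1_4 = 214
y1_4 = 208
x0_5 = 158
y0_5 = 154
x1_5 = 195
y1_5 = 191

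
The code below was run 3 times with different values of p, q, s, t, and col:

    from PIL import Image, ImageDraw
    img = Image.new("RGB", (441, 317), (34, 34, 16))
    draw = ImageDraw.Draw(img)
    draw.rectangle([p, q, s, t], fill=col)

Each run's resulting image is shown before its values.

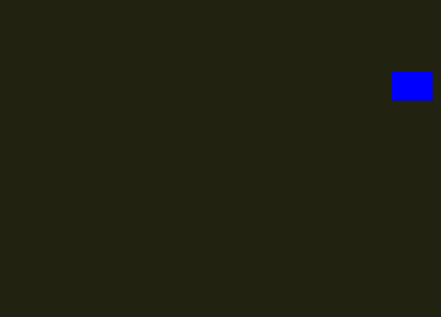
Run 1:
p = 392; q = 72; s = 432; t = 100; col = 'blue'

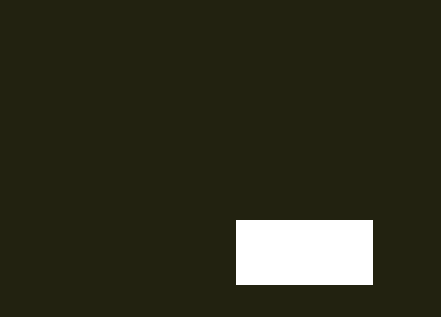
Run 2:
p = 236
q = 220
s = 372
t = 284
col = 'white'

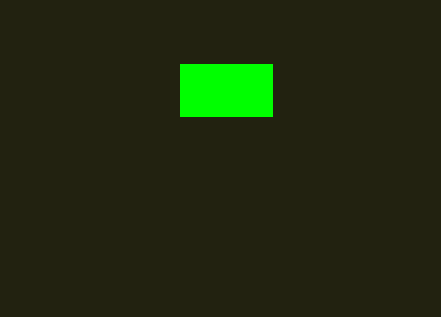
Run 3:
p = 180, q = 64, s = 272, t = 116, col = 'lime'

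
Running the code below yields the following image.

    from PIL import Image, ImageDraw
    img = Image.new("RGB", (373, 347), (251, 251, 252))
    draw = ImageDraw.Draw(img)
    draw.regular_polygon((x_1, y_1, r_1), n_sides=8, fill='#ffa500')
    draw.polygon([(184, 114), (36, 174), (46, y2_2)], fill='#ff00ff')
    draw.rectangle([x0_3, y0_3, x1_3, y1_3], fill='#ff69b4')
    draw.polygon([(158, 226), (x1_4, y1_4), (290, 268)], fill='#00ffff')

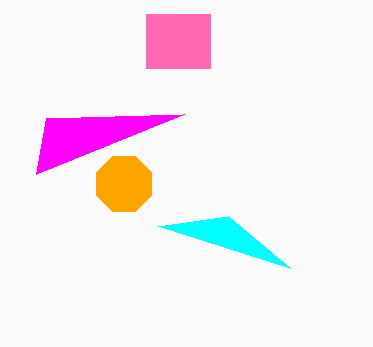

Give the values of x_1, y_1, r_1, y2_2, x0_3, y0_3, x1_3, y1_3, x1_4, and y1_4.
x_1 = 124
y_1 = 184
r_1 = 30
y2_2 = 118
x0_3 = 146
y0_3 = 14
x1_3 = 210
y1_3 = 68
x1_4 = 228
y1_4 = 216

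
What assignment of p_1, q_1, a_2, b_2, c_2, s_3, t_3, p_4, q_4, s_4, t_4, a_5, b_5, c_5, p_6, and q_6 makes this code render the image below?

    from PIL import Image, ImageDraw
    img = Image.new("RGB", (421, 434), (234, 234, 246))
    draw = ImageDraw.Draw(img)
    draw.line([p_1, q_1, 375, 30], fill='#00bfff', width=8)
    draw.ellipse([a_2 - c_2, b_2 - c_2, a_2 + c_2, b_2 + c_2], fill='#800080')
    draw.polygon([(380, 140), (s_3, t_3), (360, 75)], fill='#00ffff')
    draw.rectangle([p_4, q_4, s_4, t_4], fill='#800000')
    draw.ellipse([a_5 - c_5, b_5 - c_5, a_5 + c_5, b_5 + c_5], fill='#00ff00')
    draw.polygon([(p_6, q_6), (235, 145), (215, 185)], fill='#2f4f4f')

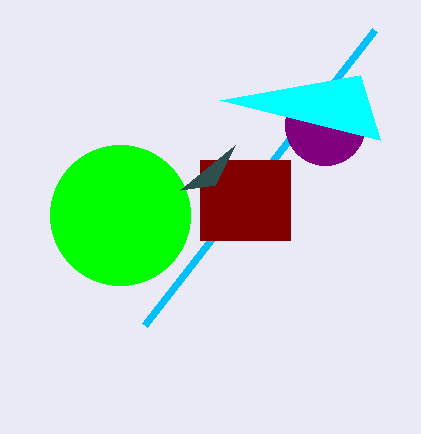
p_1 = 145
q_1 = 325
a_2 = 325
b_2 = 125
c_2 = 40
s_3 = 220
t_3 = 100
p_4 = 200
q_4 = 160
s_4 = 290
t_4 = 240
a_5 = 120
b_5 = 215
c_5 = 70
p_6 = 180
q_6 = 190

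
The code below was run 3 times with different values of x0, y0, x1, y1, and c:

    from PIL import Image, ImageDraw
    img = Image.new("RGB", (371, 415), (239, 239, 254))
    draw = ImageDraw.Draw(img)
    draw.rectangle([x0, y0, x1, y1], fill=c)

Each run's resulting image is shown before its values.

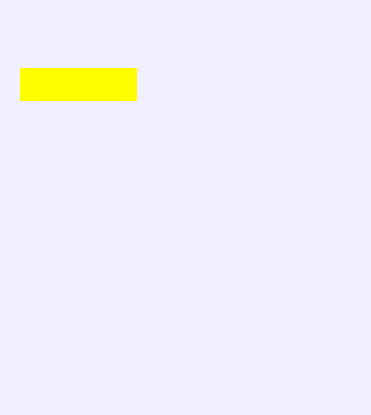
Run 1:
x0 = 20
y0 = 68
x1 = 136
y1 = 100
c = 'yellow'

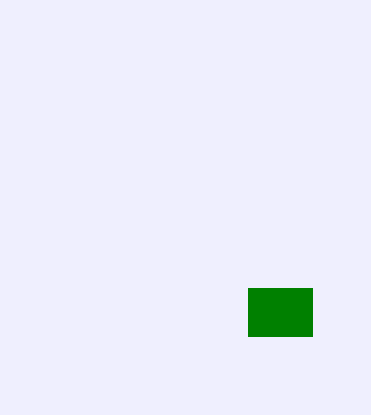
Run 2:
x0 = 248, y0 = 288, x1 = 312, y1 = 336, c = 'green'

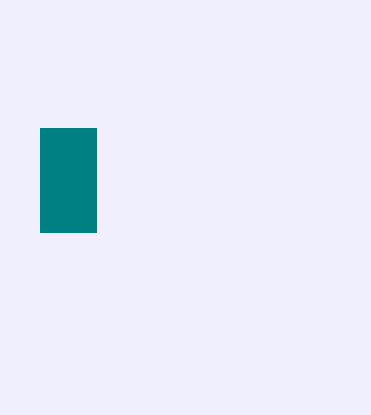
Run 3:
x0 = 40
y0 = 128
x1 = 96
y1 = 232
c = 'teal'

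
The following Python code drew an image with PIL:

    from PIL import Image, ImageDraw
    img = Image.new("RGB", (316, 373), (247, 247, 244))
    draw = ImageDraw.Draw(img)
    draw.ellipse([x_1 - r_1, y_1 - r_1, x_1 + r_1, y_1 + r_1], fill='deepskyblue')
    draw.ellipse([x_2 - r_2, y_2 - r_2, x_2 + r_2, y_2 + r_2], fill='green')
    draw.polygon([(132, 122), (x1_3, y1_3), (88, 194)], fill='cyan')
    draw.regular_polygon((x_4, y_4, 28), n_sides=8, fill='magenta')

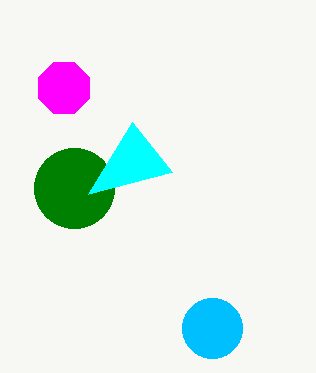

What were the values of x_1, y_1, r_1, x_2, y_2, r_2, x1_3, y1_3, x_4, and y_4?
x_1 = 212; y_1 = 328; r_1 = 30; x_2 = 74; y_2 = 188; r_2 = 40; x1_3 = 172; y1_3 = 172; x_4 = 64; y_4 = 88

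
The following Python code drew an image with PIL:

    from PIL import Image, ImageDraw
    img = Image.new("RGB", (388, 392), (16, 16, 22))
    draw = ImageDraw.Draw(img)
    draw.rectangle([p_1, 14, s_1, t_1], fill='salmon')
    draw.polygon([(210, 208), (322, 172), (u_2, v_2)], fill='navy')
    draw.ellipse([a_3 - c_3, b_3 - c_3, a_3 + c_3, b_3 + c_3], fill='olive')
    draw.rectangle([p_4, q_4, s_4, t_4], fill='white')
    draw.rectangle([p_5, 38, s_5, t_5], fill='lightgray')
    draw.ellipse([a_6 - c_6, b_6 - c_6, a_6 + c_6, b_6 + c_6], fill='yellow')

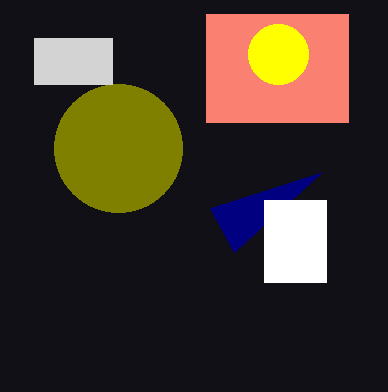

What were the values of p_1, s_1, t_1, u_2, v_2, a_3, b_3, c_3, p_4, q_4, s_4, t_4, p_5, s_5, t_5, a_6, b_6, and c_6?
p_1 = 206
s_1 = 348
t_1 = 122
u_2 = 234
v_2 = 252
a_3 = 118
b_3 = 148
c_3 = 64
p_4 = 264
q_4 = 200
s_4 = 326
t_4 = 282
p_5 = 34
s_5 = 112
t_5 = 84
a_6 = 278
b_6 = 54
c_6 = 30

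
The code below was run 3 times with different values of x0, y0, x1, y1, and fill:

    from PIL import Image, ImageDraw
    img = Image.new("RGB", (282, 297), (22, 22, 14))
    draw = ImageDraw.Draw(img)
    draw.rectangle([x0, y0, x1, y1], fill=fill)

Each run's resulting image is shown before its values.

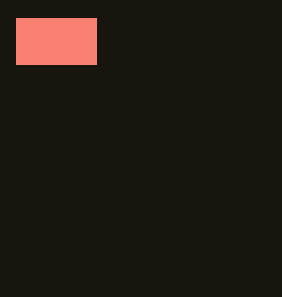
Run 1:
x0 = 16
y0 = 18
x1 = 96
y1 = 64
fill = 'salmon'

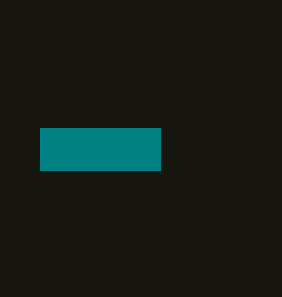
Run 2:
x0 = 40, y0 = 128, x1 = 160, y1 = 170, fill = 'teal'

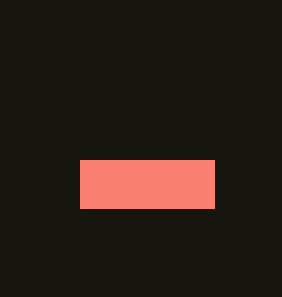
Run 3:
x0 = 80
y0 = 160
x1 = 214
y1 = 208
fill = 'salmon'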